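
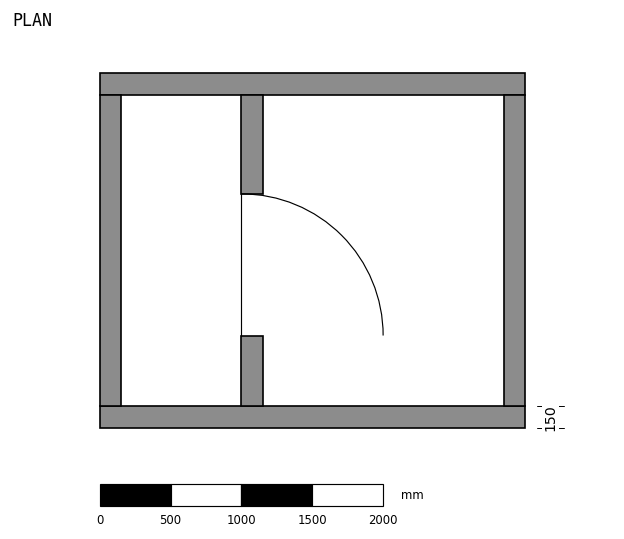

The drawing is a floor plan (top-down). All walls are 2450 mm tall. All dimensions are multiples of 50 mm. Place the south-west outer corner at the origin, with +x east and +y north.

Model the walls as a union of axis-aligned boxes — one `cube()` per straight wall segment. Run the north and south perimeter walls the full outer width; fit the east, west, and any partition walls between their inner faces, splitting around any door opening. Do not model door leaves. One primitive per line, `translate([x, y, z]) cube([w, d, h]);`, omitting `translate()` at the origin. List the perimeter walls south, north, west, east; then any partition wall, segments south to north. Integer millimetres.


cube([3000, 150, 2450]);
translate([0, 2350, 0]) cube([3000, 150, 2450]);
translate([0, 150, 0]) cube([150, 2200, 2450]);
translate([2850, 150, 0]) cube([150, 2200, 2450]);
translate([1000, 150, 0]) cube([150, 500, 2450]);
translate([1000, 1650, 0]) cube([150, 700, 2450]);


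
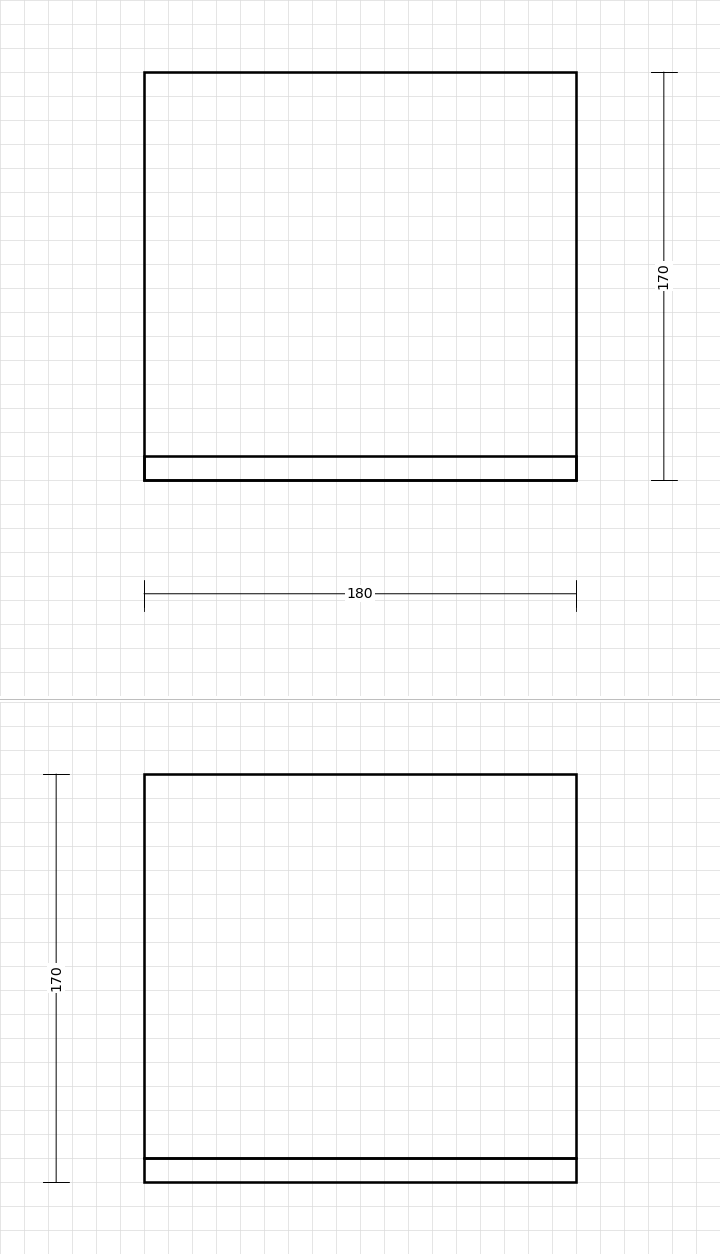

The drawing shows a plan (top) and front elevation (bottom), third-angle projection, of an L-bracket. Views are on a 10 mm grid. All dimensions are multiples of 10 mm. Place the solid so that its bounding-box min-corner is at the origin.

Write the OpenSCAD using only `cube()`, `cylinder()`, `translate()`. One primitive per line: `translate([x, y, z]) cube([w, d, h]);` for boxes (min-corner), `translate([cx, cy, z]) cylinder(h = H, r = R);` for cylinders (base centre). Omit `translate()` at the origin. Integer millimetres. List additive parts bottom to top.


cube([180, 170, 10]);
translate([0, 0, 10]) cube([180, 10, 160]);


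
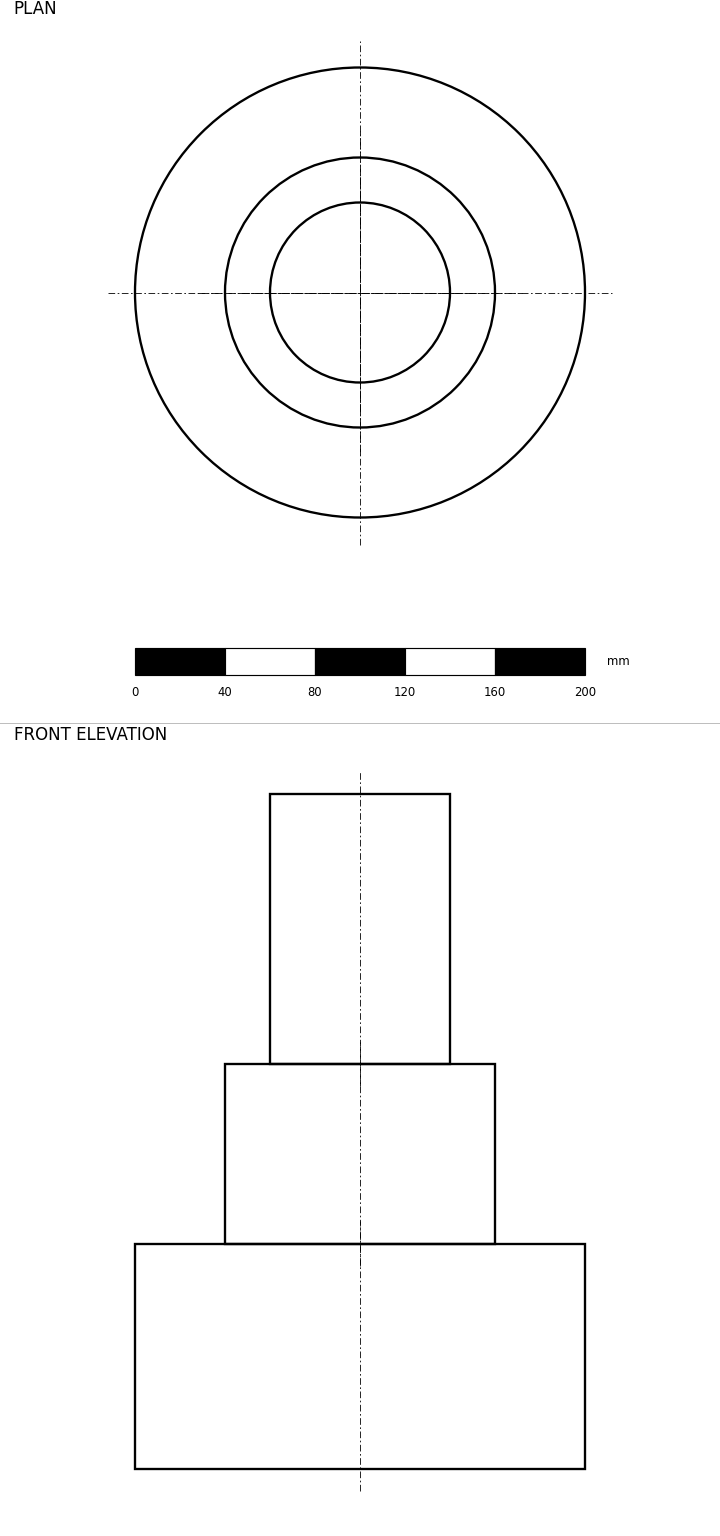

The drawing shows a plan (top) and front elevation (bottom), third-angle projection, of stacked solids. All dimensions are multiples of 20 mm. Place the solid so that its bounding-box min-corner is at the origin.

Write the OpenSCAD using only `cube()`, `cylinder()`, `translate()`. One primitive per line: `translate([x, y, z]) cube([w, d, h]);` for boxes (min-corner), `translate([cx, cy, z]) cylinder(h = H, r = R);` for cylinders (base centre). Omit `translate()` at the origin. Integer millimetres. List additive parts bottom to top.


translate([100, 100, 0]) cylinder(h = 100, r = 100);
translate([100, 100, 100]) cylinder(h = 80, r = 60);
translate([100, 100, 180]) cylinder(h = 120, r = 40);


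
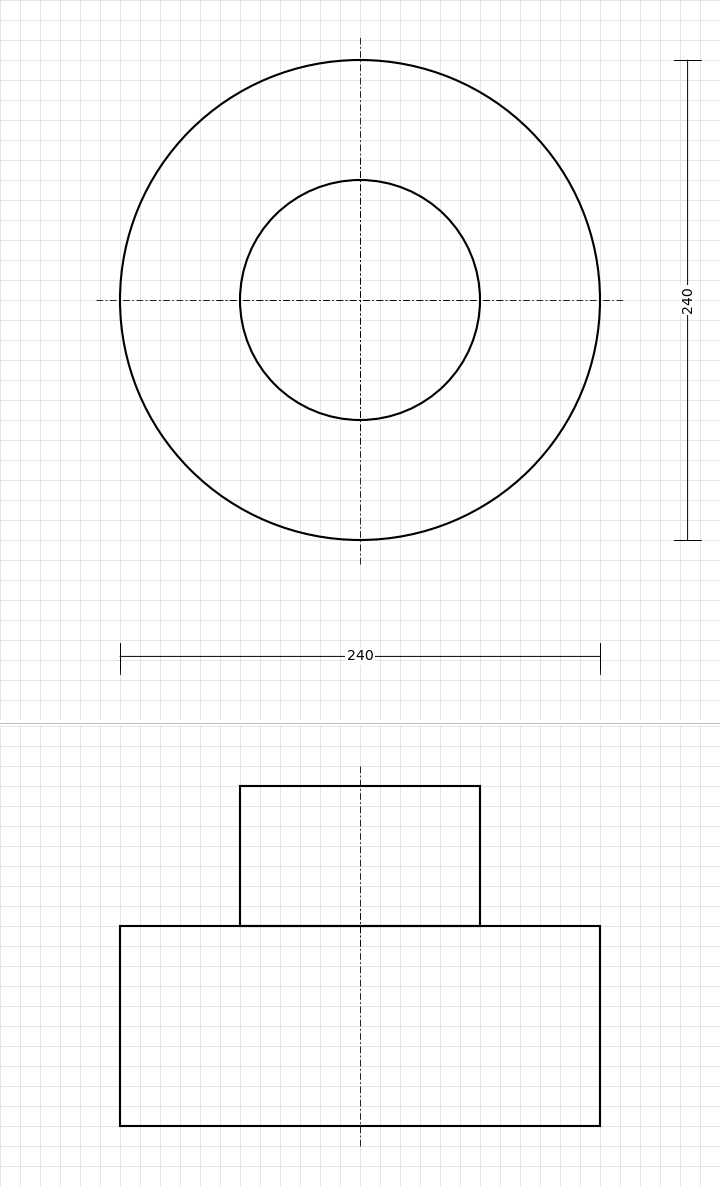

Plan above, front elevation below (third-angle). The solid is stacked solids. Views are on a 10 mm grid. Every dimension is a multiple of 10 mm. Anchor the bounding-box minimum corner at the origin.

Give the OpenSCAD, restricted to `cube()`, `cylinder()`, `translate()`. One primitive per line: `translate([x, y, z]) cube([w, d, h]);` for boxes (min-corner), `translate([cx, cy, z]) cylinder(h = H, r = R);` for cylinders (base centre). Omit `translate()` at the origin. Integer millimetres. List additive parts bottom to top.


translate([120, 120, 0]) cylinder(h = 100, r = 120);
translate([120, 120, 100]) cylinder(h = 70, r = 60);


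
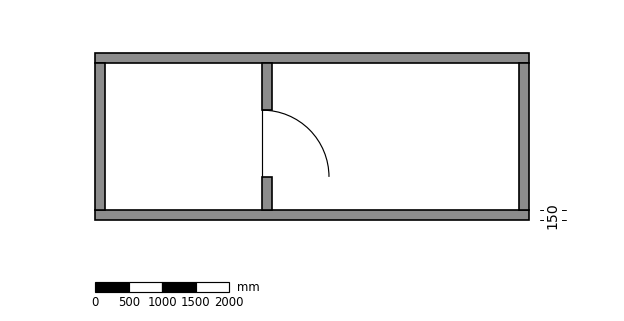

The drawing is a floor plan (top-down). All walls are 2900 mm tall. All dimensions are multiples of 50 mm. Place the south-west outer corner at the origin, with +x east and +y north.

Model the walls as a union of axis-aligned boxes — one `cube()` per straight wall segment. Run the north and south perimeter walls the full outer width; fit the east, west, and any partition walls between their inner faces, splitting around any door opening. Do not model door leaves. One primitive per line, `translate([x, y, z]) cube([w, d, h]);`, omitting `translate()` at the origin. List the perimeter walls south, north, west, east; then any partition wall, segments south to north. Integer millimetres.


cube([6500, 150, 2900]);
translate([0, 2350, 0]) cube([6500, 150, 2900]);
translate([0, 150, 0]) cube([150, 2200, 2900]);
translate([6350, 150, 0]) cube([150, 2200, 2900]);
translate([2500, 150, 0]) cube([150, 500, 2900]);
translate([2500, 1650, 0]) cube([150, 700, 2900]);


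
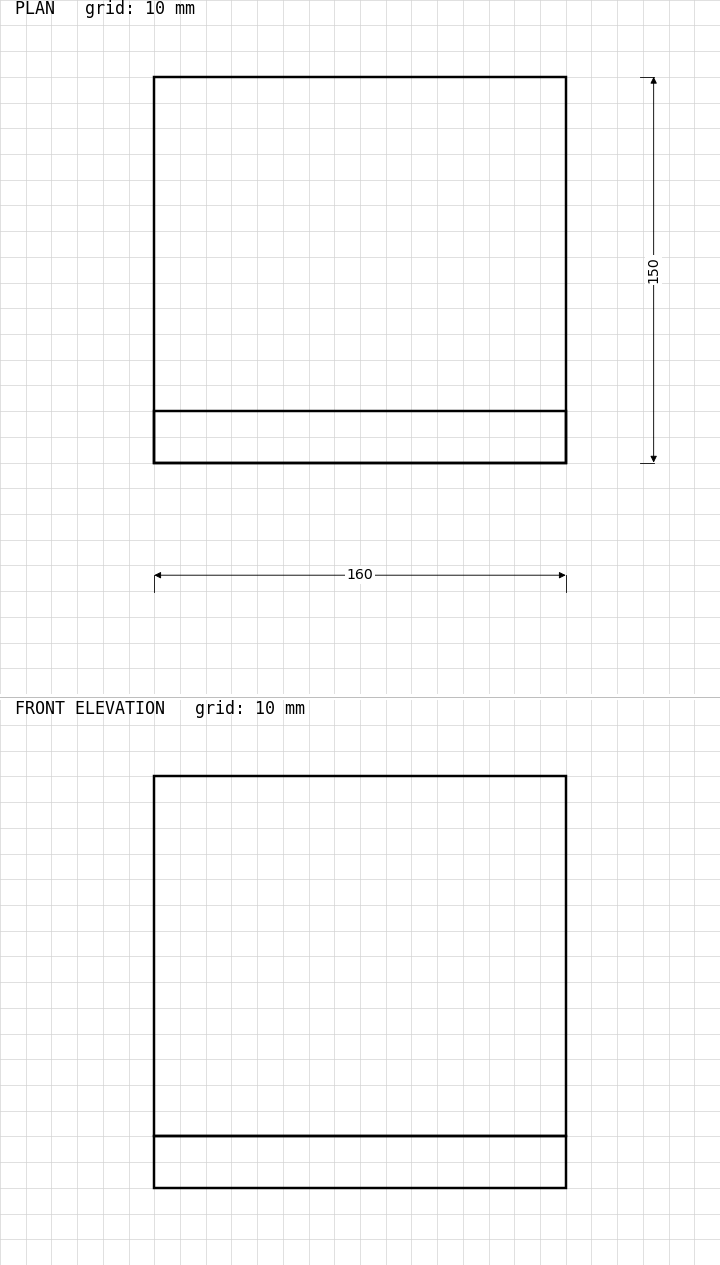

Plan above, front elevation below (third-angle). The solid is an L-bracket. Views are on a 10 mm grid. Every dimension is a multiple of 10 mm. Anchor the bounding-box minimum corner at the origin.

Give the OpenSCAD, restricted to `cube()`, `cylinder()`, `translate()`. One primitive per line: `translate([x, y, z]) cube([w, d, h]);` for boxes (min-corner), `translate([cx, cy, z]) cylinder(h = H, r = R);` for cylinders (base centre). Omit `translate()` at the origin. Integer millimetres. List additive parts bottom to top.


cube([160, 150, 20]);
translate([0, 0, 20]) cube([160, 20, 140]);


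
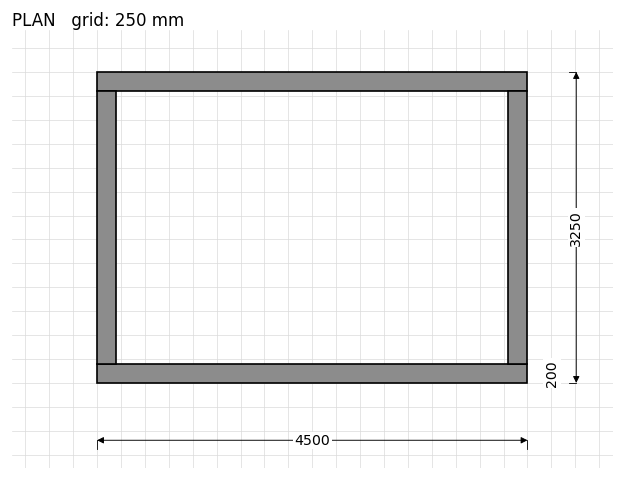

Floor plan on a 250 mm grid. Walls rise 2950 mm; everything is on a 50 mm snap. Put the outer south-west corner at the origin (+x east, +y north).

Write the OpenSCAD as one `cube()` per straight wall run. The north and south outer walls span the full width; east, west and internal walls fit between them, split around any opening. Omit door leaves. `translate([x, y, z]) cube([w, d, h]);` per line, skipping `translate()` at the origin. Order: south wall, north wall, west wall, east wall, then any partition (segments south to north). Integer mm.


cube([4500, 200, 2950]);
translate([0, 3050, 0]) cube([4500, 200, 2950]);
translate([0, 200, 0]) cube([200, 2850, 2950]);
translate([4300, 200, 0]) cube([200, 2850, 2950]);


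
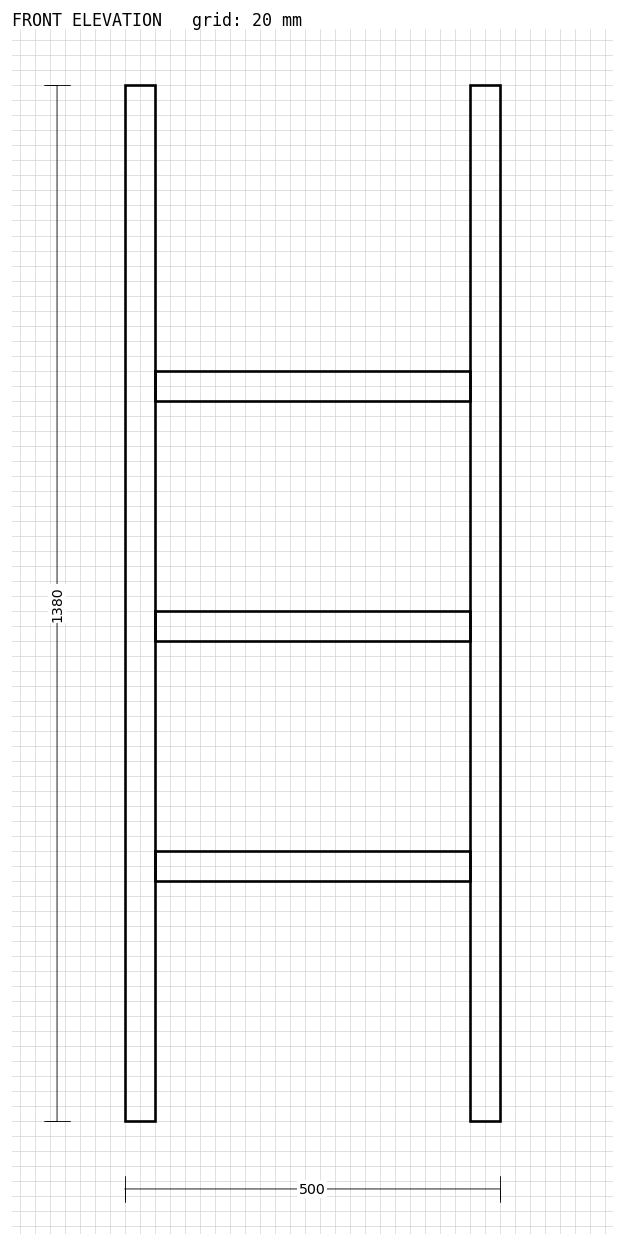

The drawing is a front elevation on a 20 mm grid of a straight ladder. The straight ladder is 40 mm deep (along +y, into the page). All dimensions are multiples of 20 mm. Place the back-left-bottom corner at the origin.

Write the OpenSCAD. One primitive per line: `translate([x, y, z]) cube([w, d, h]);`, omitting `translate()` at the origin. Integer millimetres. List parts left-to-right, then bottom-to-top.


cube([40, 40, 1380]);
translate([40, 0, 320]) cube([420, 40, 40]);
translate([40, 0, 640]) cube([420, 40, 40]);
translate([40, 0, 960]) cube([420, 40, 40]);
translate([460, 0, 0]) cube([40, 40, 1380]);


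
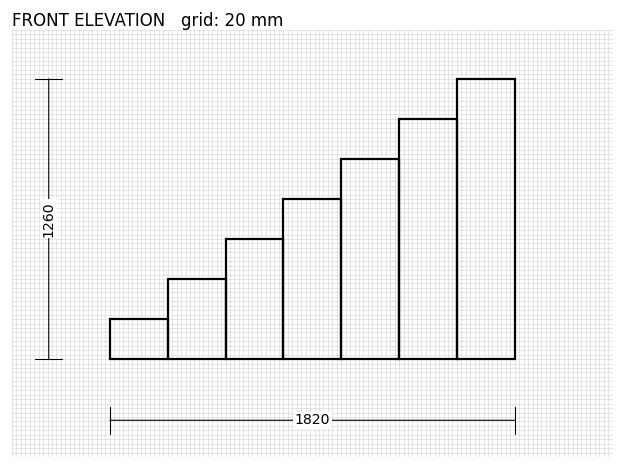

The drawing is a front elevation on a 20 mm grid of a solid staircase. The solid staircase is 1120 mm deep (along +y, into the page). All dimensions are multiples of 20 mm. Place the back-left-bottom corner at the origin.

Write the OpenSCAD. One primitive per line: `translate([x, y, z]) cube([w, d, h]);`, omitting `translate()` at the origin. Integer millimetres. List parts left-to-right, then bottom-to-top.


cube([260, 1120, 180]);
translate([260, 0, 0]) cube([260, 1120, 360]);
translate([520, 0, 0]) cube([260, 1120, 540]);
translate([780, 0, 0]) cube([260, 1120, 720]);
translate([1040, 0, 0]) cube([260, 1120, 900]);
translate([1300, 0, 0]) cube([260, 1120, 1080]);
translate([1560, 0, 0]) cube([260, 1120, 1260]);


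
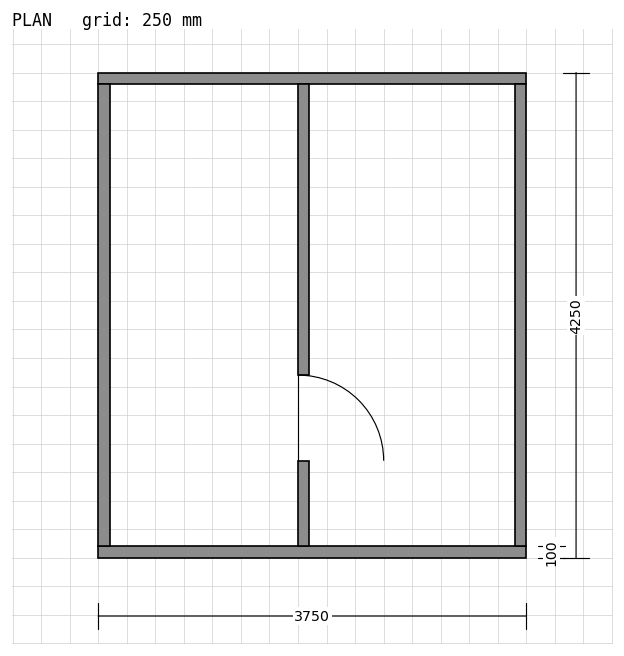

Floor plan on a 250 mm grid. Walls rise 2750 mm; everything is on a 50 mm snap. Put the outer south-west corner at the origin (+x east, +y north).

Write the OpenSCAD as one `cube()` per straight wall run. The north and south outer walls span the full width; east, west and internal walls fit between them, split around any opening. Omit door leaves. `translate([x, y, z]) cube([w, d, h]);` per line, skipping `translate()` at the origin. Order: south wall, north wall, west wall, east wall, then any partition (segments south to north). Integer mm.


cube([3750, 100, 2750]);
translate([0, 4150, 0]) cube([3750, 100, 2750]);
translate([0, 100, 0]) cube([100, 4050, 2750]);
translate([3650, 100, 0]) cube([100, 4050, 2750]);
translate([1750, 100, 0]) cube([100, 750, 2750]);
translate([1750, 1600, 0]) cube([100, 2550, 2750]);


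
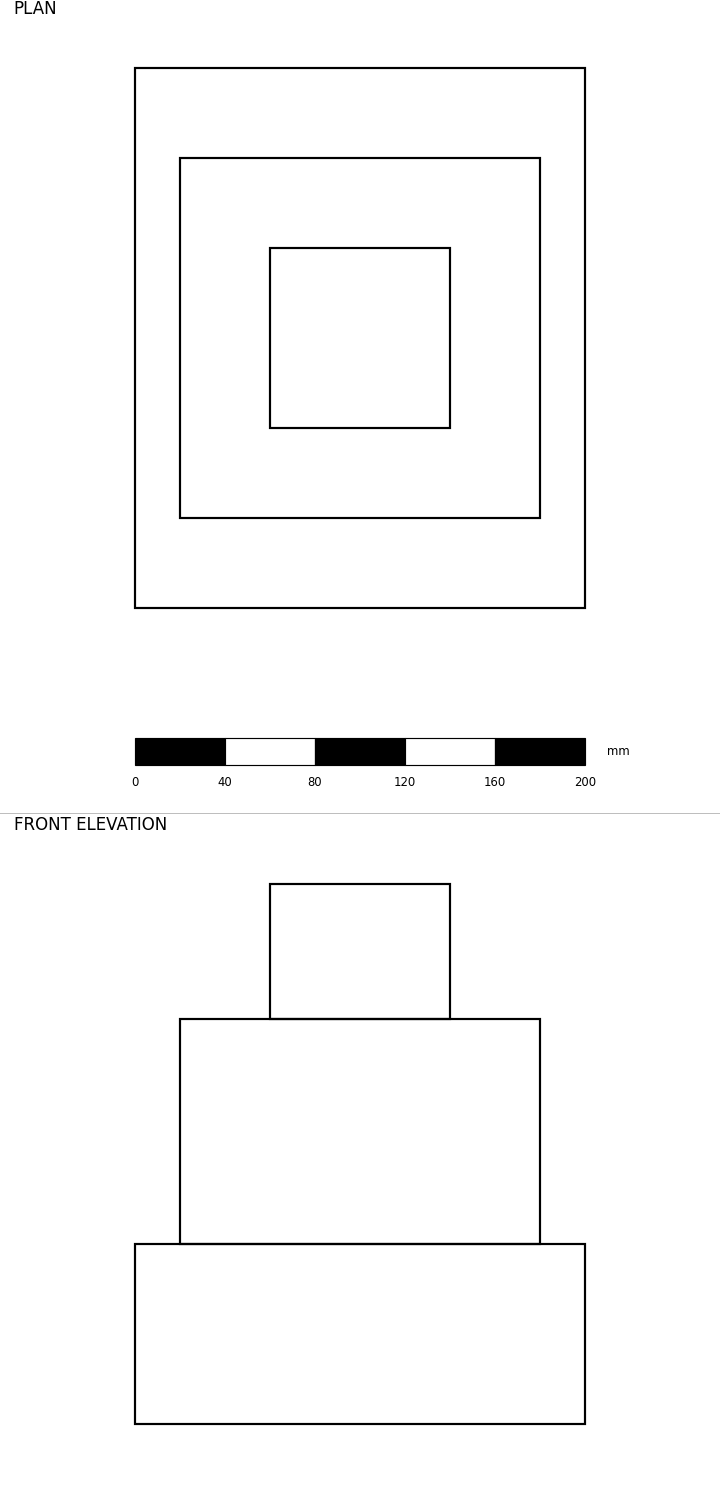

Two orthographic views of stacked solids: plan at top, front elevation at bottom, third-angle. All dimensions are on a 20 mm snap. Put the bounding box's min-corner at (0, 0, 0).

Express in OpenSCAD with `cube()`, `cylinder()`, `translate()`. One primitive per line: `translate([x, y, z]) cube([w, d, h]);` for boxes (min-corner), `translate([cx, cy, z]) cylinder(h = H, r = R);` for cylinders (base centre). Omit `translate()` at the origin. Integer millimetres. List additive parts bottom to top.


cube([200, 240, 80]);
translate([20, 40, 80]) cube([160, 160, 100]);
translate([60, 80, 180]) cube([80, 80, 60]);


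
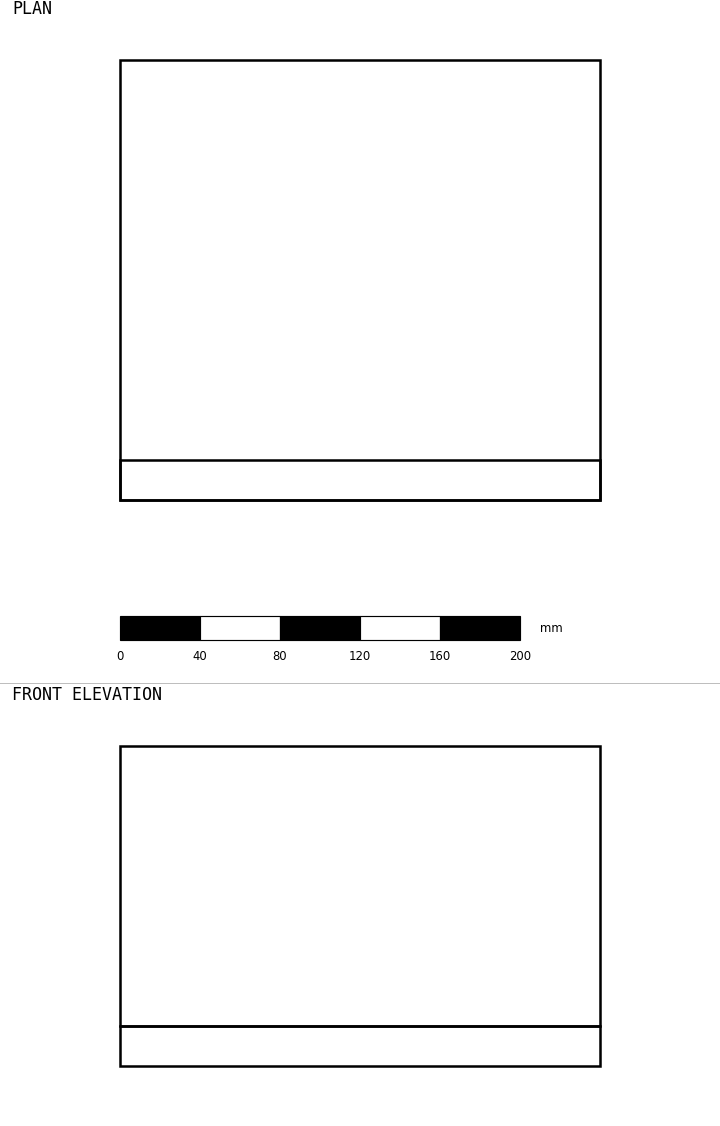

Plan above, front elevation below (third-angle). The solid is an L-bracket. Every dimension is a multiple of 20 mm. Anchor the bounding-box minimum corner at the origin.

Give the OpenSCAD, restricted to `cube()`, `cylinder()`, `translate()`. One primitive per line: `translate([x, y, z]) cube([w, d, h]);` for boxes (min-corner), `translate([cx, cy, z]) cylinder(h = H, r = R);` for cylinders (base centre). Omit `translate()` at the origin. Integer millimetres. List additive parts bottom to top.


cube([240, 220, 20]);
translate([0, 0, 20]) cube([240, 20, 140]);


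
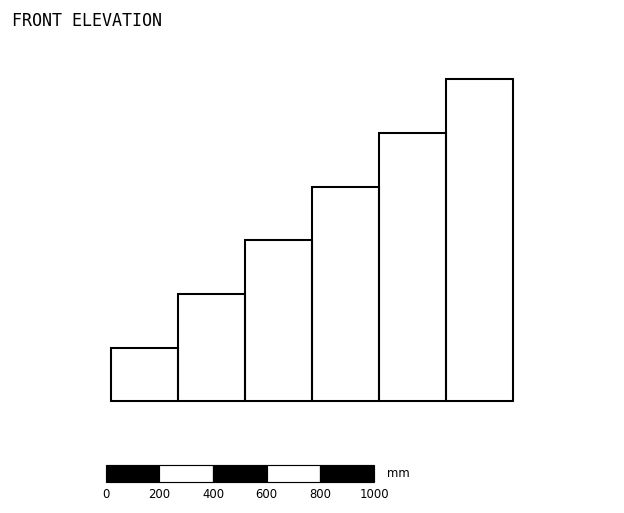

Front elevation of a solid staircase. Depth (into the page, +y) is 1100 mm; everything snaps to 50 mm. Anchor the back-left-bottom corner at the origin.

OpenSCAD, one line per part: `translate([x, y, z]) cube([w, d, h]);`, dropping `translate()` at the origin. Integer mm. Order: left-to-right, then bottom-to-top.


cube([250, 1100, 200]);
translate([250, 0, 0]) cube([250, 1100, 400]);
translate([500, 0, 0]) cube([250, 1100, 600]);
translate([750, 0, 0]) cube([250, 1100, 800]);
translate([1000, 0, 0]) cube([250, 1100, 1000]);
translate([1250, 0, 0]) cube([250, 1100, 1200]);


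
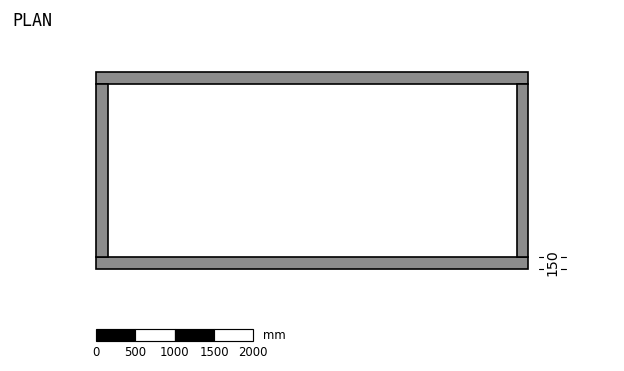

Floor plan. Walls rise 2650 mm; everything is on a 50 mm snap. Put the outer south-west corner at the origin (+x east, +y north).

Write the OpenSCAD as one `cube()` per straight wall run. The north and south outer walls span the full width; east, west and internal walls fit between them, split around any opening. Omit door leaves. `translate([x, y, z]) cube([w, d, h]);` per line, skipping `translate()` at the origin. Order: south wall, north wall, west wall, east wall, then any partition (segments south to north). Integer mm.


cube([5500, 150, 2650]);
translate([0, 2350, 0]) cube([5500, 150, 2650]);
translate([0, 150, 0]) cube([150, 2200, 2650]);
translate([5350, 150, 0]) cube([150, 2200, 2650]);


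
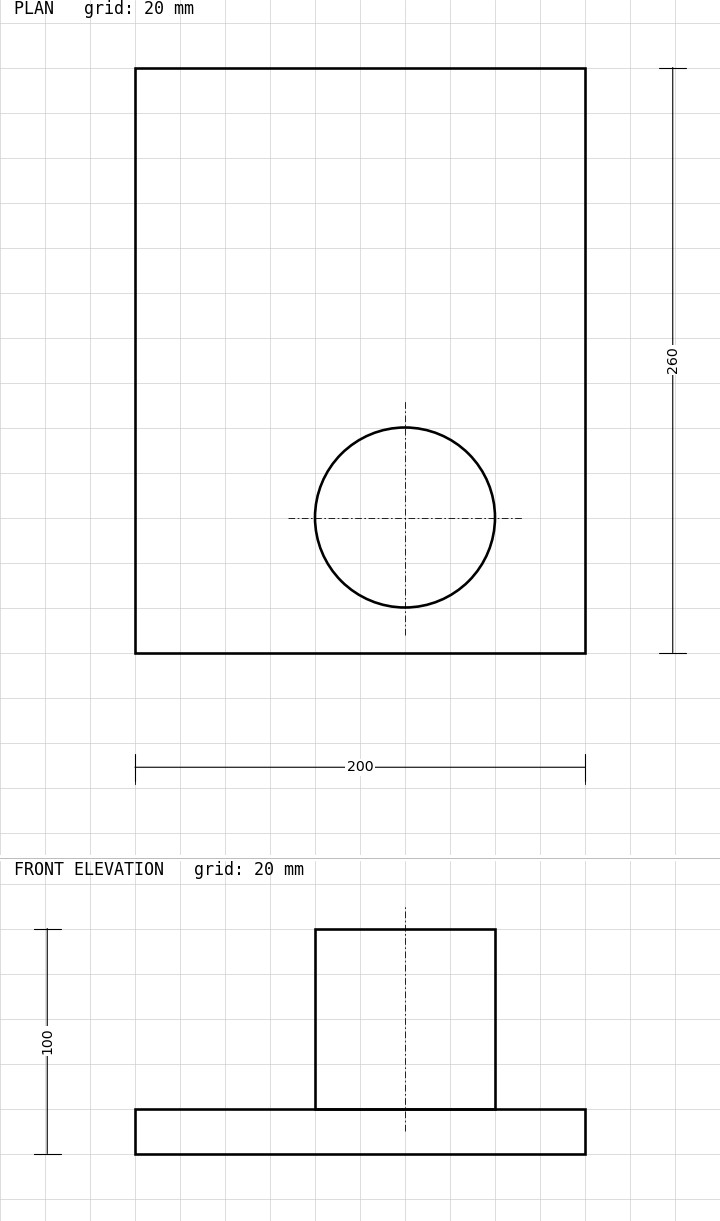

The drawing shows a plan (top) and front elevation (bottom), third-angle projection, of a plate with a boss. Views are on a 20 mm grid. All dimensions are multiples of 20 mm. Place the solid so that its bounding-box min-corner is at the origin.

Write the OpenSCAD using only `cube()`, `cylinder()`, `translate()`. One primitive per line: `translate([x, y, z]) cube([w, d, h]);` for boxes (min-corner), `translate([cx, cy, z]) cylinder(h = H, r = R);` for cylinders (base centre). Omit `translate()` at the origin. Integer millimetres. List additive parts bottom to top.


cube([200, 260, 20]);
translate([120, 60, 20]) cylinder(h = 80, r = 40);


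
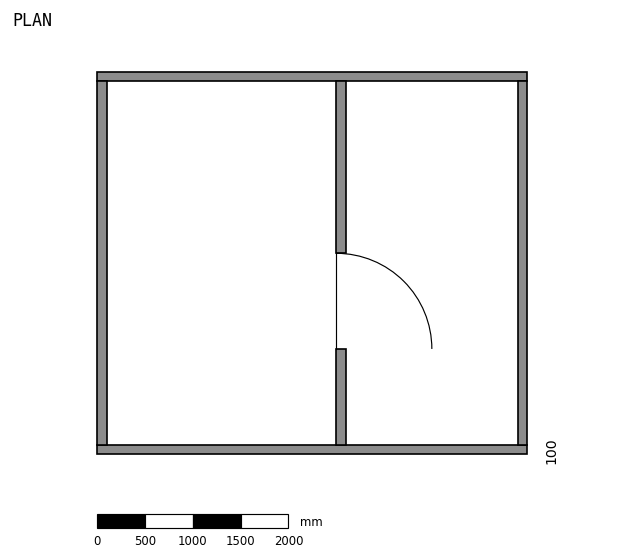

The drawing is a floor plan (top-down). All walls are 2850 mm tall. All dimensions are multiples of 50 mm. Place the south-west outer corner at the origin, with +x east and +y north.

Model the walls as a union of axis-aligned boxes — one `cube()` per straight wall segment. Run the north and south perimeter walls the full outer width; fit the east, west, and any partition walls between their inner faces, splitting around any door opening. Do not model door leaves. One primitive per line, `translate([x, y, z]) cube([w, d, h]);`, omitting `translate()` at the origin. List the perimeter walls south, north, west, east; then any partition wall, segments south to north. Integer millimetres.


cube([4500, 100, 2850]);
translate([0, 3900, 0]) cube([4500, 100, 2850]);
translate([0, 100, 0]) cube([100, 3800, 2850]);
translate([4400, 100, 0]) cube([100, 3800, 2850]);
translate([2500, 100, 0]) cube([100, 1000, 2850]);
translate([2500, 2100, 0]) cube([100, 1800, 2850]);


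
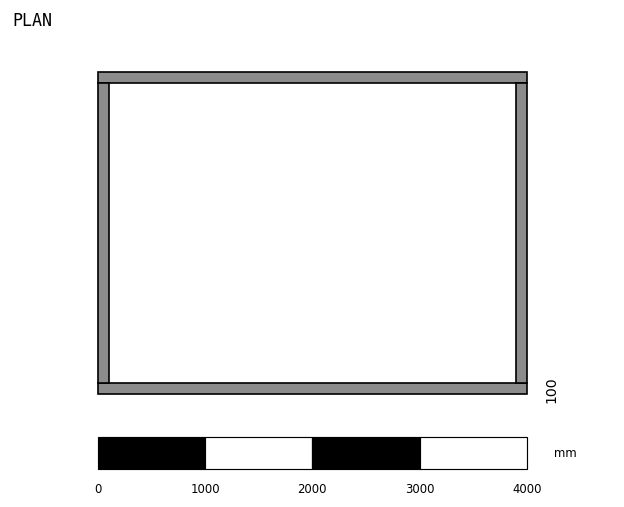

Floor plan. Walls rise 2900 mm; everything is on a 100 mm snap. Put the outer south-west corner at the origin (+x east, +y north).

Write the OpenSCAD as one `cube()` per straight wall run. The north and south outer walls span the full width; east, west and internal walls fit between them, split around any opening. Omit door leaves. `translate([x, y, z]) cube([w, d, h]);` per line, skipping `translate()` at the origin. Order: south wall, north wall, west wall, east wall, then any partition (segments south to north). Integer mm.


cube([4000, 100, 2900]);
translate([0, 2900, 0]) cube([4000, 100, 2900]);
translate([0, 100, 0]) cube([100, 2800, 2900]);
translate([3900, 100, 0]) cube([100, 2800, 2900]);


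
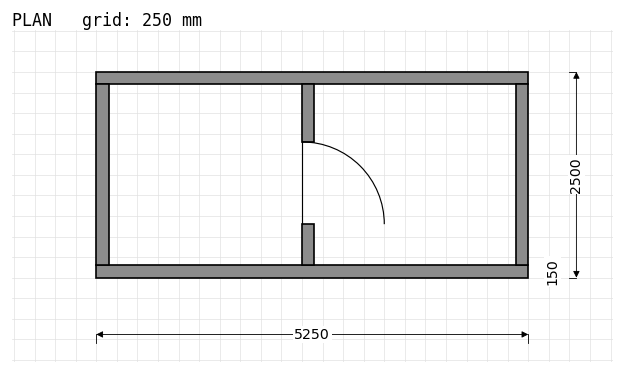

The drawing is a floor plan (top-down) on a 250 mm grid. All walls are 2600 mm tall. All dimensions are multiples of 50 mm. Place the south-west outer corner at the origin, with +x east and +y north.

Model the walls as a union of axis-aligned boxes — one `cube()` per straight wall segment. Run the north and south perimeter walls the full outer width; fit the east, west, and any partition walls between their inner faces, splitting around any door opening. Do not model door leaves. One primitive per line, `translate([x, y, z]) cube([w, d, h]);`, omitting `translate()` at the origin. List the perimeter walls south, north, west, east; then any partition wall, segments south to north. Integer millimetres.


cube([5250, 150, 2600]);
translate([0, 2350, 0]) cube([5250, 150, 2600]);
translate([0, 150, 0]) cube([150, 2200, 2600]);
translate([5100, 150, 0]) cube([150, 2200, 2600]);
translate([2500, 150, 0]) cube([150, 500, 2600]);
translate([2500, 1650, 0]) cube([150, 700, 2600]);


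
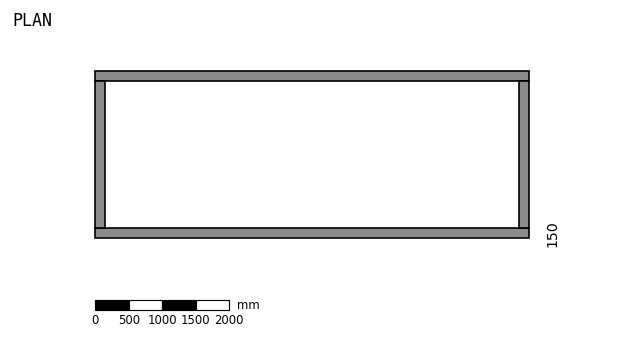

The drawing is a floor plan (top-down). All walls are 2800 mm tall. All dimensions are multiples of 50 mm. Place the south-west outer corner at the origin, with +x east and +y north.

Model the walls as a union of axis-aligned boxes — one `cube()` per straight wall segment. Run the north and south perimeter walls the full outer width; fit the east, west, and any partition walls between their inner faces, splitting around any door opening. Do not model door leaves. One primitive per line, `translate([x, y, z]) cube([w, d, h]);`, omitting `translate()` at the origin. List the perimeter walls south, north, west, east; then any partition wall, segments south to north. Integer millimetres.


cube([6500, 150, 2800]);
translate([0, 2350, 0]) cube([6500, 150, 2800]);
translate([0, 150, 0]) cube([150, 2200, 2800]);
translate([6350, 150, 0]) cube([150, 2200, 2800]);


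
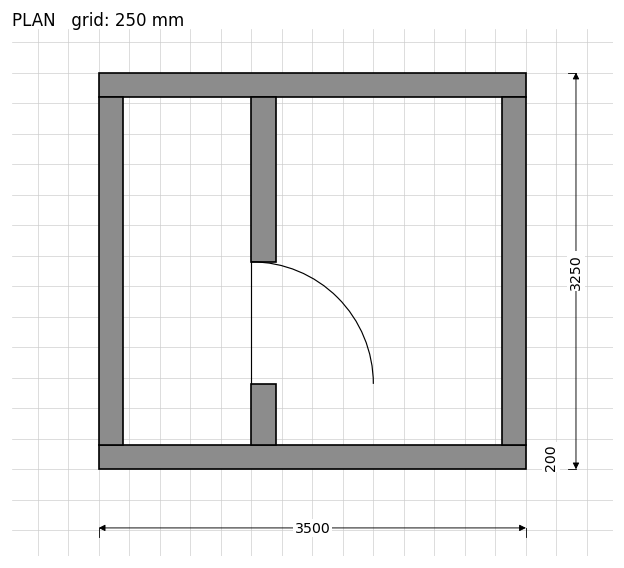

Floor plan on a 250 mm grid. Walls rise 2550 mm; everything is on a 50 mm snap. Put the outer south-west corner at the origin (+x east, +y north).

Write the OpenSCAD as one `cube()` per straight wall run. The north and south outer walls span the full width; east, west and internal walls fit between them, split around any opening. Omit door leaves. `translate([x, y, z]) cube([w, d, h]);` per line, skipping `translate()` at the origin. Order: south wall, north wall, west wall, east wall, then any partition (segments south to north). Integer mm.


cube([3500, 200, 2550]);
translate([0, 3050, 0]) cube([3500, 200, 2550]);
translate([0, 200, 0]) cube([200, 2850, 2550]);
translate([3300, 200, 0]) cube([200, 2850, 2550]);
translate([1250, 200, 0]) cube([200, 500, 2550]);
translate([1250, 1700, 0]) cube([200, 1350, 2550]);


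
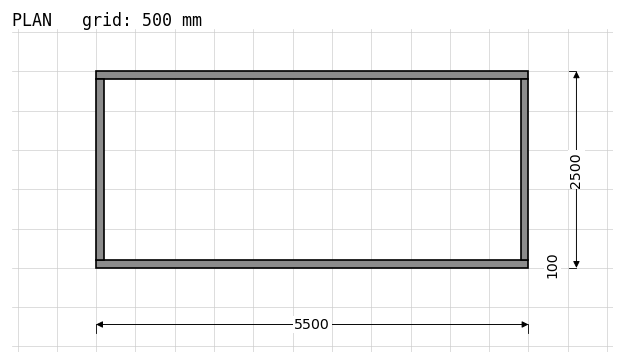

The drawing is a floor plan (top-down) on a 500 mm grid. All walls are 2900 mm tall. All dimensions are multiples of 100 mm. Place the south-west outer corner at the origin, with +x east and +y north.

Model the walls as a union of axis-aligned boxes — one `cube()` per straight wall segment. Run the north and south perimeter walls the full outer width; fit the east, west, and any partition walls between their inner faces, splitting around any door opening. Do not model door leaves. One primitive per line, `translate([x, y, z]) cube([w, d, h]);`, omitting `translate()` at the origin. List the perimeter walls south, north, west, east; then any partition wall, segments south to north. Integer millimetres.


cube([5500, 100, 2900]);
translate([0, 2400, 0]) cube([5500, 100, 2900]);
translate([0, 100, 0]) cube([100, 2300, 2900]);
translate([5400, 100, 0]) cube([100, 2300, 2900]);


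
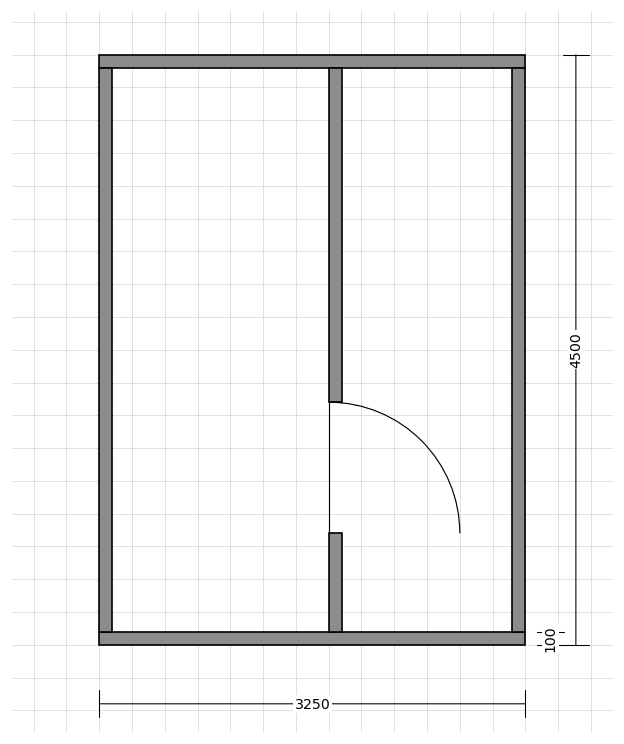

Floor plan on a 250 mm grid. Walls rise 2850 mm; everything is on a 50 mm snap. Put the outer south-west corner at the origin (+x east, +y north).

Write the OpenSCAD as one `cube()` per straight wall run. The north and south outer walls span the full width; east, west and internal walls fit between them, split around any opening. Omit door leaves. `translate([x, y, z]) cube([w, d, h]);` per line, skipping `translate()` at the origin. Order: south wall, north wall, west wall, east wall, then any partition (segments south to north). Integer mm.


cube([3250, 100, 2850]);
translate([0, 4400, 0]) cube([3250, 100, 2850]);
translate([0, 100, 0]) cube([100, 4300, 2850]);
translate([3150, 100, 0]) cube([100, 4300, 2850]);
translate([1750, 100, 0]) cube([100, 750, 2850]);
translate([1750, 1850, 0]) cube([100, 2550, 2850]);


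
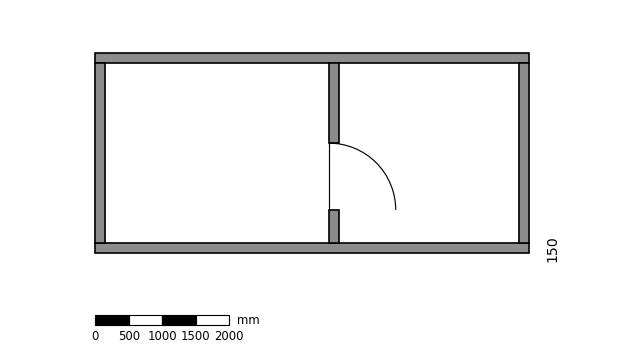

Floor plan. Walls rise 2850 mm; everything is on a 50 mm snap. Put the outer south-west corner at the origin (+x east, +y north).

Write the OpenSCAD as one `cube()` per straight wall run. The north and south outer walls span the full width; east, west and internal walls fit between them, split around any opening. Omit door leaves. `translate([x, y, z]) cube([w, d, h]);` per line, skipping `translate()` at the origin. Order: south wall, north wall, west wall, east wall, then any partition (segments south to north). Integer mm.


cube([6500, 150, 2850]);
translate([0, 2850, 0]) cube([6500, 150, 2850]);
translate([0, 150, 0]) cube([150, 2700, 2850]);
translate([6350, 150, 0]) cube([150, 2700, 2850]);
translate([3500, 150, 0]) cube([150, 500, 2850]);
translate([3500, 1650, 0]) cube([150, 1200, 2850]);


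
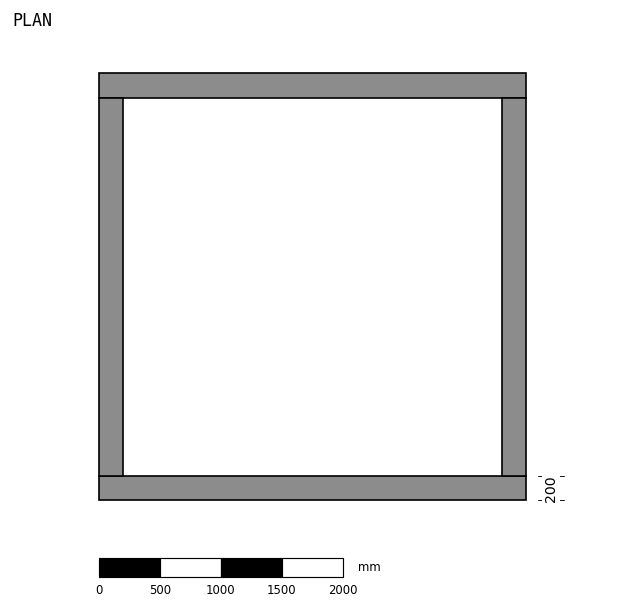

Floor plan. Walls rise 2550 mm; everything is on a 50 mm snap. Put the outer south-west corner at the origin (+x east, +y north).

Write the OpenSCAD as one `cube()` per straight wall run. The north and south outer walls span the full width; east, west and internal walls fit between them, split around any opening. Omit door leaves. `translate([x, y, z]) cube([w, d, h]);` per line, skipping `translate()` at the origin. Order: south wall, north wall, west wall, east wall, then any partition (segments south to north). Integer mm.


cube([3500, 200, 2550]);
translate([0, 3300, 0]) cube([3500, 200, 2550]);
translate([0, 200, 0]) cube([200, 3100, 2550]);
translate([3300, 200, 0]) cube([200, 3100, 2550]);


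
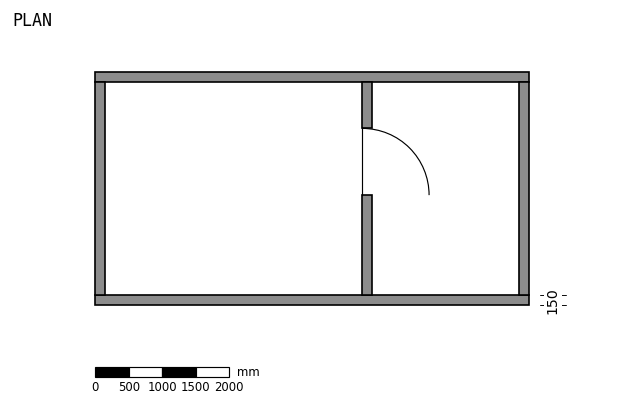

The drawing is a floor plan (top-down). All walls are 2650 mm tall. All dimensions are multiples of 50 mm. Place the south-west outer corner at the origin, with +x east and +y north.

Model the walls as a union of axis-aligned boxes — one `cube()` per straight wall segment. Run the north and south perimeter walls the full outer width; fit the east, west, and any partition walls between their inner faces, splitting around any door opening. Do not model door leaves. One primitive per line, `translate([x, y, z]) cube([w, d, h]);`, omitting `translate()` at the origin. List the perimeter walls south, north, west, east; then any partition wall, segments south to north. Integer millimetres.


cube([6500, 150, 2650]);
translate([0, 3350, 0]) cube([6500, 150, 2650]);
translate([0, 150, 0]) cube([150, 3200, 2650]);
translate([6350, 150, 0]) cube([150, 3200, 2650]);
translate([4000, 150, 0]) cube([150, 1500, 2650]);
translate([4000, 2650, 0]) cube([150, 700, 2650]);


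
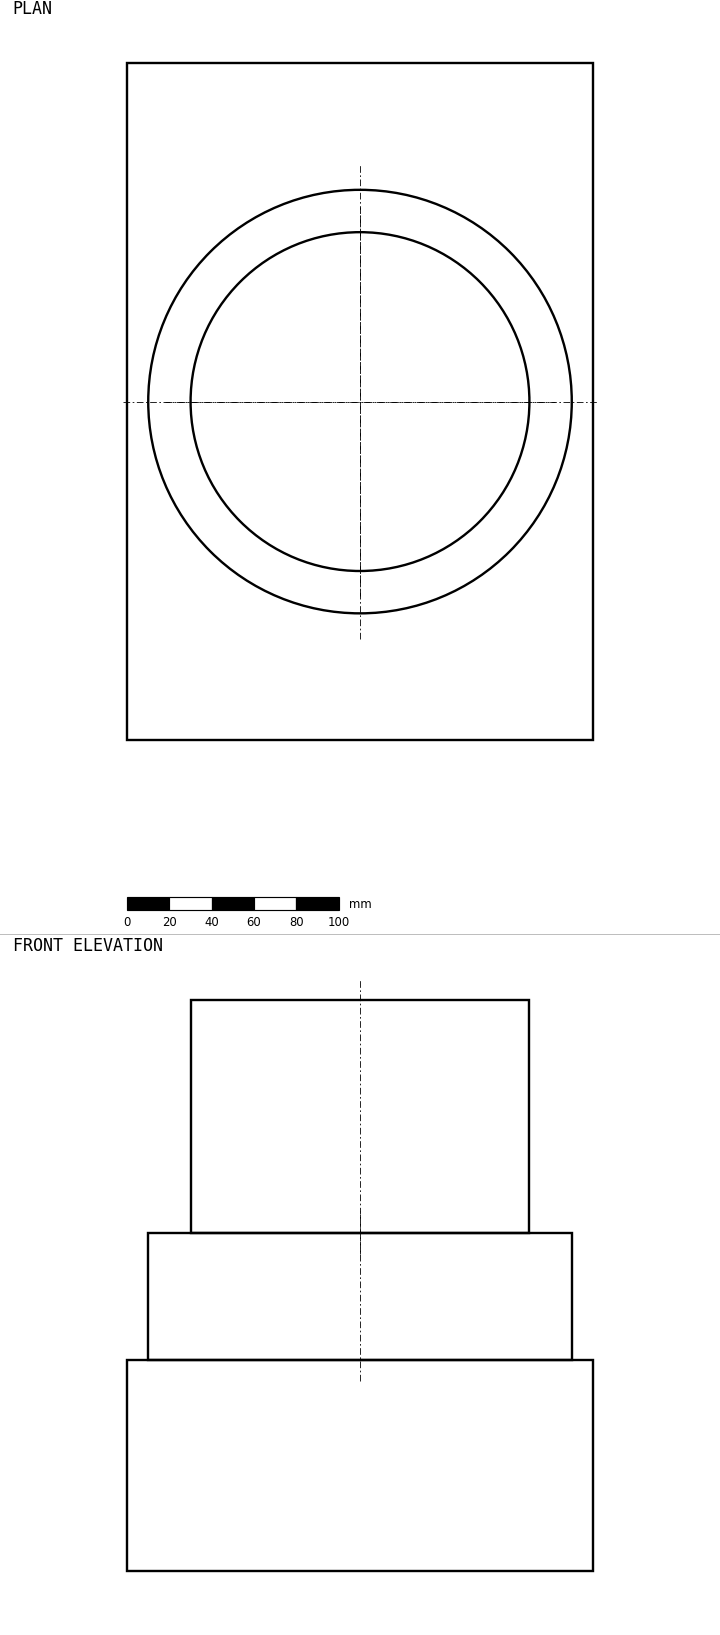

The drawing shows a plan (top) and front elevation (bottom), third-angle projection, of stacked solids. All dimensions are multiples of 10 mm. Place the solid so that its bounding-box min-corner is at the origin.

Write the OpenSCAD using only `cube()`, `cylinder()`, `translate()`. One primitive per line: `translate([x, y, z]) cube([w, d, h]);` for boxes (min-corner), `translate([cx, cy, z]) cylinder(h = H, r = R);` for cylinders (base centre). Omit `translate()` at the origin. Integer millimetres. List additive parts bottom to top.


cube([220, 320, 100]);
translate([110, 160, 100]) cylinder(h = 60, r = 100);
translate([110, 160, 160]) cylinder(h = 110, r = 80);


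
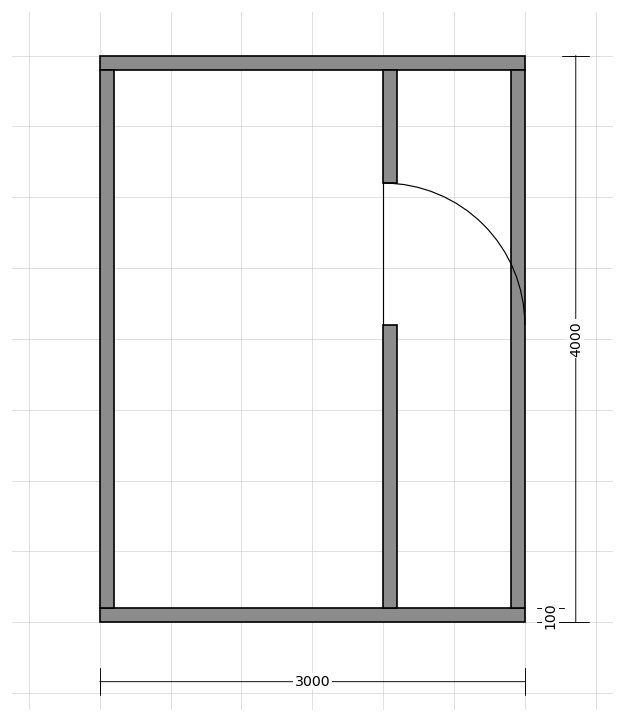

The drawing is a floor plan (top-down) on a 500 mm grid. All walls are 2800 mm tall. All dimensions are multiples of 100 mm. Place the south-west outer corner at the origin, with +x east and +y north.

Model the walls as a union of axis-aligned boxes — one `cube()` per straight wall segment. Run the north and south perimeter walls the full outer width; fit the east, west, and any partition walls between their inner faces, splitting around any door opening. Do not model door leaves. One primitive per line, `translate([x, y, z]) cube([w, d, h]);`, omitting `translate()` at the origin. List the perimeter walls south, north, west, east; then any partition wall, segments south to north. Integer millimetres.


cube([3000, 100, 2800]);
translate([0, 3900, 0]) cube([3000, 100, 2800]);
translate([0, 100, 0]) cube([100, 3800, 2800]);
translate([2900, 100, 0]) cube([100, 3800, 2800]);
translate([2000, 100, 0]) cube([100, 2000, 2800]);
translate([2000, 3100, 0]) cube([100, 800, 2800]);


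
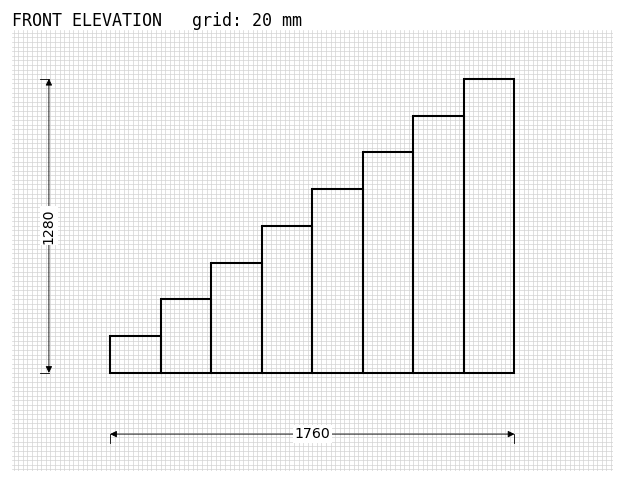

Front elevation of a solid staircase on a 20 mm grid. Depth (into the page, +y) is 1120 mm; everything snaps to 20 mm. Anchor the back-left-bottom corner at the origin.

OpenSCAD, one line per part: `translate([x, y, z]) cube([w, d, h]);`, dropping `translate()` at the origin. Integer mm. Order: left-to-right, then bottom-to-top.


cube([220, 1120, 160]);
translate([220, 0, 0]) cube([220, 1120, 320]);
translate([440, 0, 0]) cube([220, 1120, 480]);
translate([660, 0, 0]) cube([220, 1120, 640]);
translate([880, 0, 0]) cube([220, 1120, 800]);
translate([1100, 0, 0]) cube([220, 1120, 960]);
translate([1320, 0, 0]) cube([220, 1120, 1120]);
translate([1540, 0, 0]) cube([220, 1120, 1280]);


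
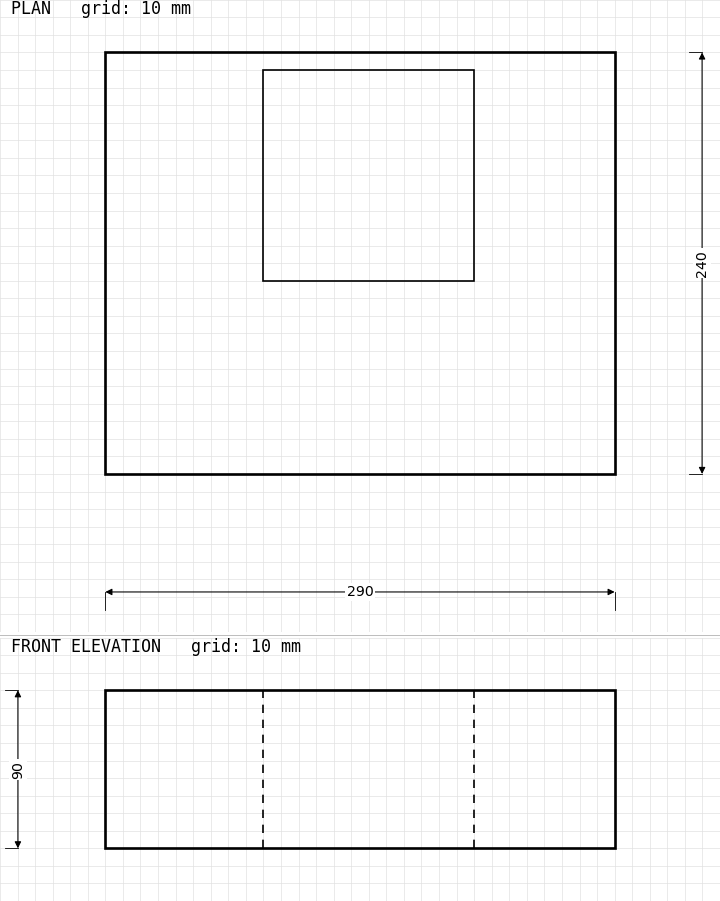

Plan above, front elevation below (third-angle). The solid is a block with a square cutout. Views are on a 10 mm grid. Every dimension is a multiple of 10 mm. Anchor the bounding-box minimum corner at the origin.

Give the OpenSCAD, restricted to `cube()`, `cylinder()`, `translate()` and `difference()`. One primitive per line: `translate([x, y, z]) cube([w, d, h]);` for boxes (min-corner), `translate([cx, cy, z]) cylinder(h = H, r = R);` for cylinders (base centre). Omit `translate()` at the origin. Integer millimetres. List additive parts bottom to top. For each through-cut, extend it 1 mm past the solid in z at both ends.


difference() {
  cube([290, 240, 90]);
  translate([90, 110, -1]) cube([120, 120, 92]);
}


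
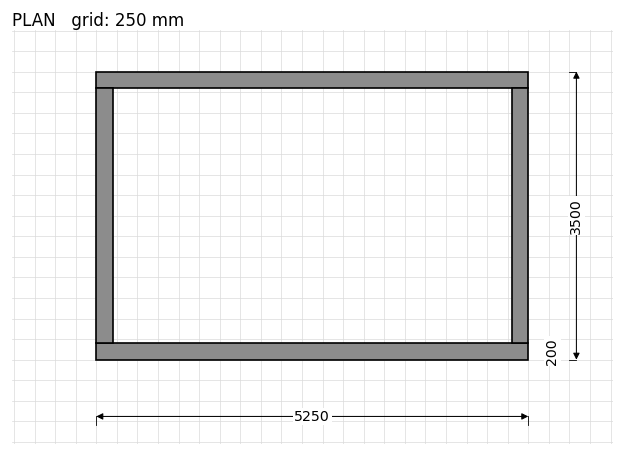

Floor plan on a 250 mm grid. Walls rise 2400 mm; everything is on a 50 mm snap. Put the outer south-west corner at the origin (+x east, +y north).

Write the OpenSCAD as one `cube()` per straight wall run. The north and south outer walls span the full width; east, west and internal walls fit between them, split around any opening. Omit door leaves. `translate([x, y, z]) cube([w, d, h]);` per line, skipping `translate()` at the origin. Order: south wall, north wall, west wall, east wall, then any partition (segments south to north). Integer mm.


cube([5250, 200, 2400]);
translate([0, 3300, 0]) cube([5250, 200, 2400]);
translate([0, 200, 0]) cube([200, 3100, 2400]);
translate([5050, 200, 0]) cube([200, 3100, 2400]);


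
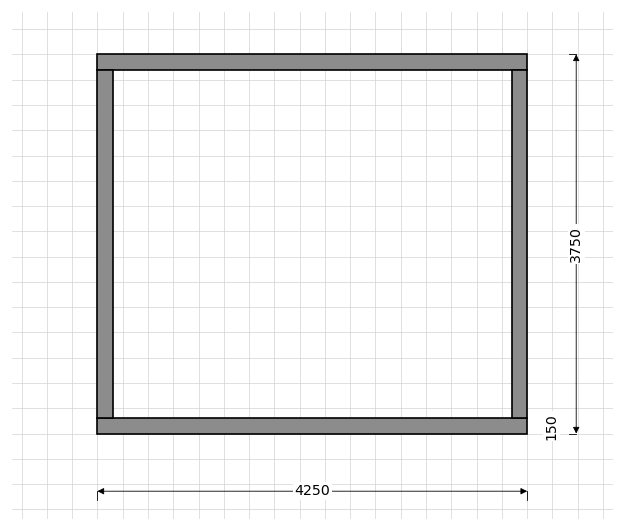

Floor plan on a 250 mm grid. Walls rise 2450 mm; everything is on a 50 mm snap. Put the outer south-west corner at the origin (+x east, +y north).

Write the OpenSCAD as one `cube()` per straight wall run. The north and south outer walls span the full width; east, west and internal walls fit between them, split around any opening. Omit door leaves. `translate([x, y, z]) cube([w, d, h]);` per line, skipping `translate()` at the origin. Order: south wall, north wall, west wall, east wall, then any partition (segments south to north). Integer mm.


cube([4250, 150, 2450]);
translate([0, 3600, 0]) cube([4250, 150, 2450]);
translate([0, 150, 0]) cube([150, 3450, 2450]);
translate([4100, 150, 0]) cube([150, 3450, 2450]);


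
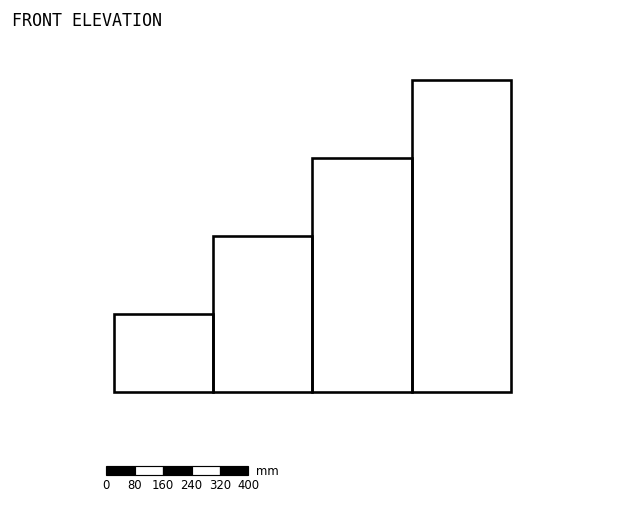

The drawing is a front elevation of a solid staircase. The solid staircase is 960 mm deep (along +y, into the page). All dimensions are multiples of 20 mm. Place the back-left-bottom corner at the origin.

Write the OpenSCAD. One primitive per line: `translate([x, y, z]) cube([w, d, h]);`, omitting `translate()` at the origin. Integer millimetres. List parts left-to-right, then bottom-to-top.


cube([280, 960, 220]);
translate([280, 0, 0]) cube([280, 960, 440]);
translate([560, 0, 0]) cube([280, 960, 660]);
translate([840, 0, 0]) cube([280, 960, 880]);


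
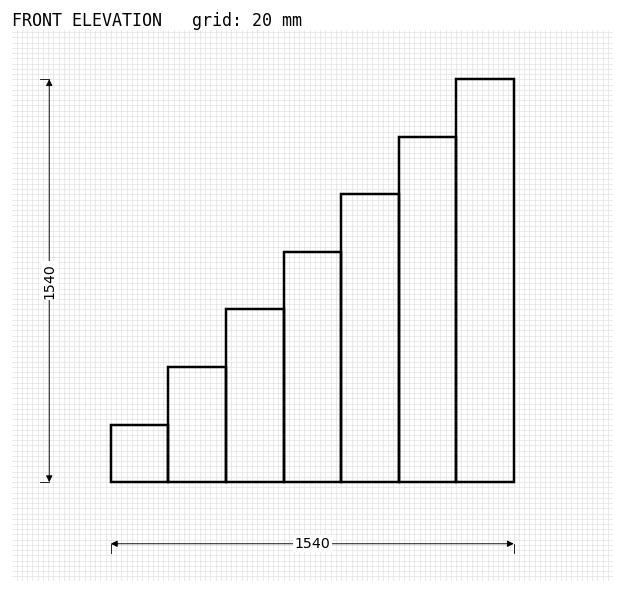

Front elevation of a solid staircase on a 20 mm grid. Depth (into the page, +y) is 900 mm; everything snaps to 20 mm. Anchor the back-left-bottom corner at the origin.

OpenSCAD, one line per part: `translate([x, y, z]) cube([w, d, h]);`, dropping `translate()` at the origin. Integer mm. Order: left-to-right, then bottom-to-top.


cube([220, 900, 220]);
translate([220, 0, 0]) cube([220, 900, 440]);
translate([440, 0, 0]) cube([220, 900, 660]);
translate([660, 0, 0]) cube([220, 900, 880]);
translate([880, 0, 0]) cube([220, 900, 1100]);
translate([1100, 0, 0]) cube([220, 900, 1320]);
translate([1320, 0, 0]) cube([220, 900, 1540]);


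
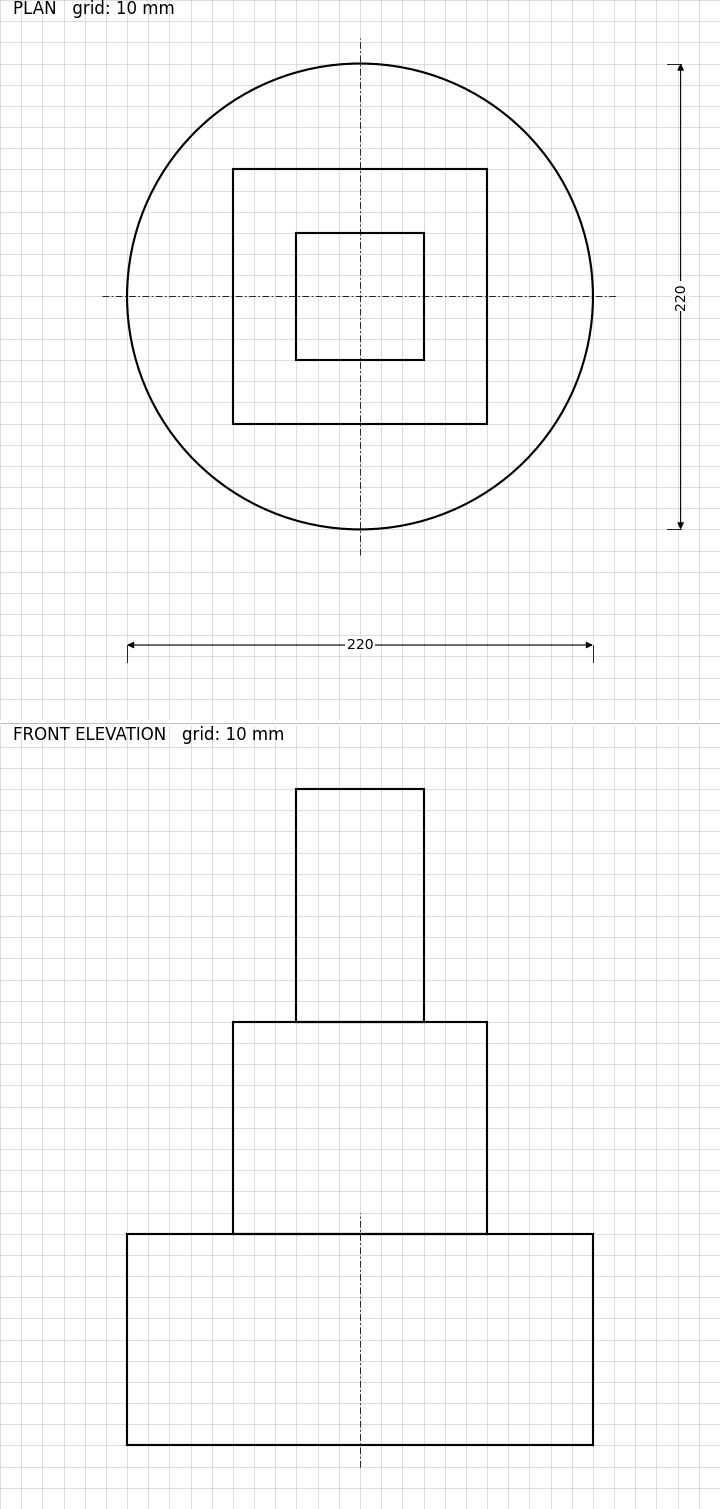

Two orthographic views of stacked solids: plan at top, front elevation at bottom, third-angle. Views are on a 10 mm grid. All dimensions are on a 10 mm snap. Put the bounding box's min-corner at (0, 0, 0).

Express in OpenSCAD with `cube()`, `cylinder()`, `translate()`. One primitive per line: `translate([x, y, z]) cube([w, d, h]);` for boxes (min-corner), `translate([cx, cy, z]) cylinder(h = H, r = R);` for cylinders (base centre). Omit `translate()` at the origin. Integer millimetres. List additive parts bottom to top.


translate([110, 110, 0]) cylinder(h = 100, r = 110);
translate([50, 50, 100]) cube([120, 120, 100]);
translate([80, 80, 200]) cube([60, 60, 110]);


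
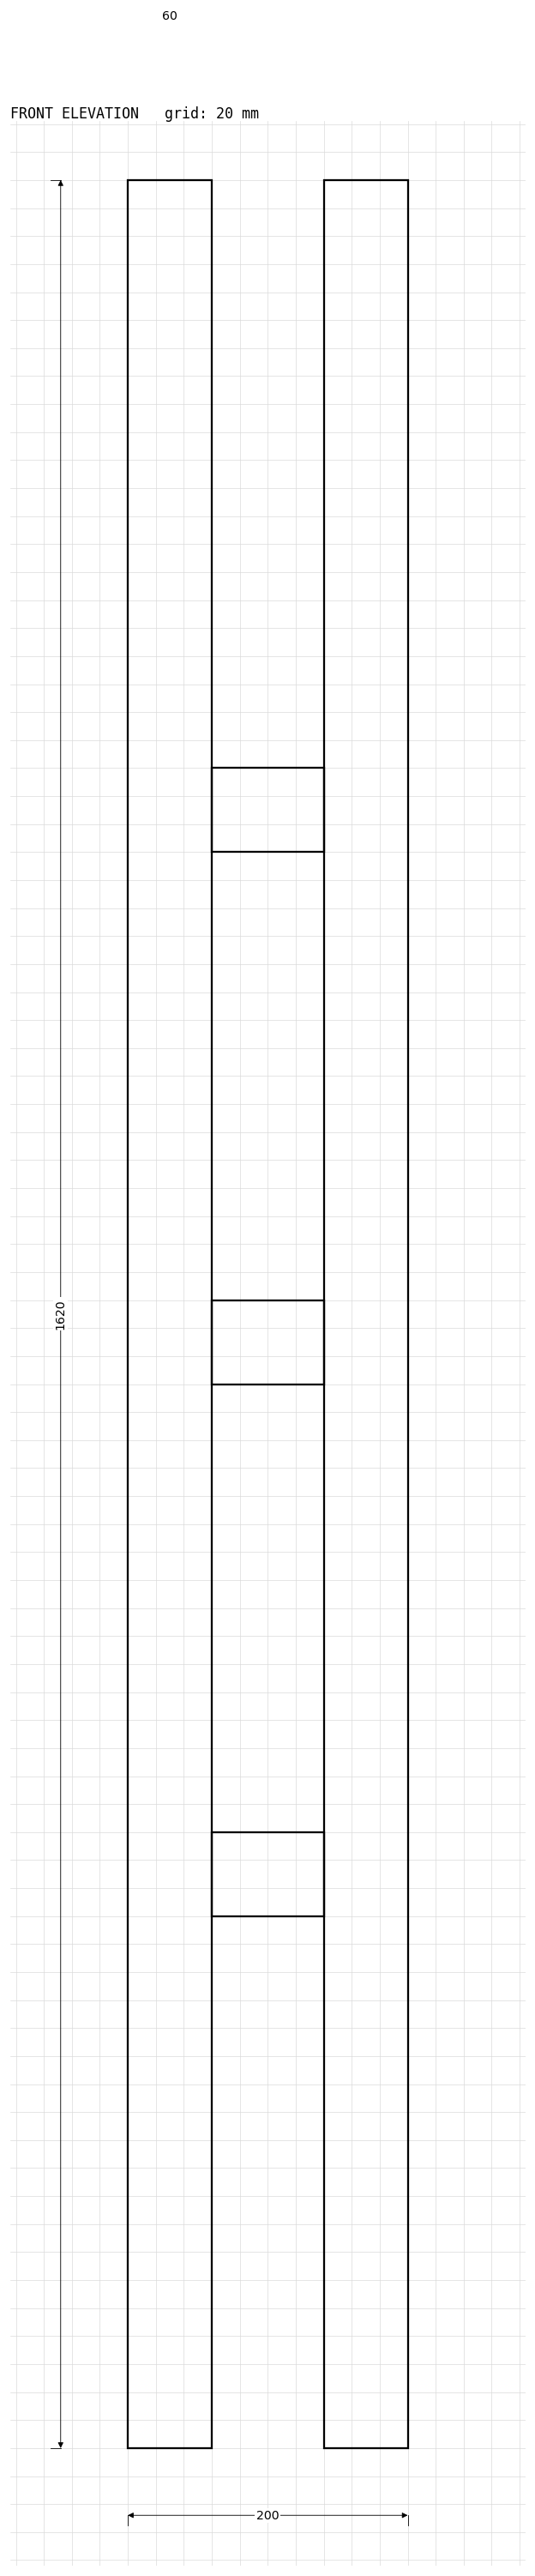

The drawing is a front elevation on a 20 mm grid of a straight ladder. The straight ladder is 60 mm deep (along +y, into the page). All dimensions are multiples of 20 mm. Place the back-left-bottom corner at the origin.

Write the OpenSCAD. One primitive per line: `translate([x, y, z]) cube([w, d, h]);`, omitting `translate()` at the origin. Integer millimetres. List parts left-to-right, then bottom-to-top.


cube([60, 60, 1620]);
translate([60, 0, 380]) cube([80, 60, 60]);
translate([60, 0, 760]) cube([80, 60, 60]);
translate([60, 0, 1140]) cube([80, 60, 60]);
translate([140, 0, 0]) cube([60, 60, 1620]);


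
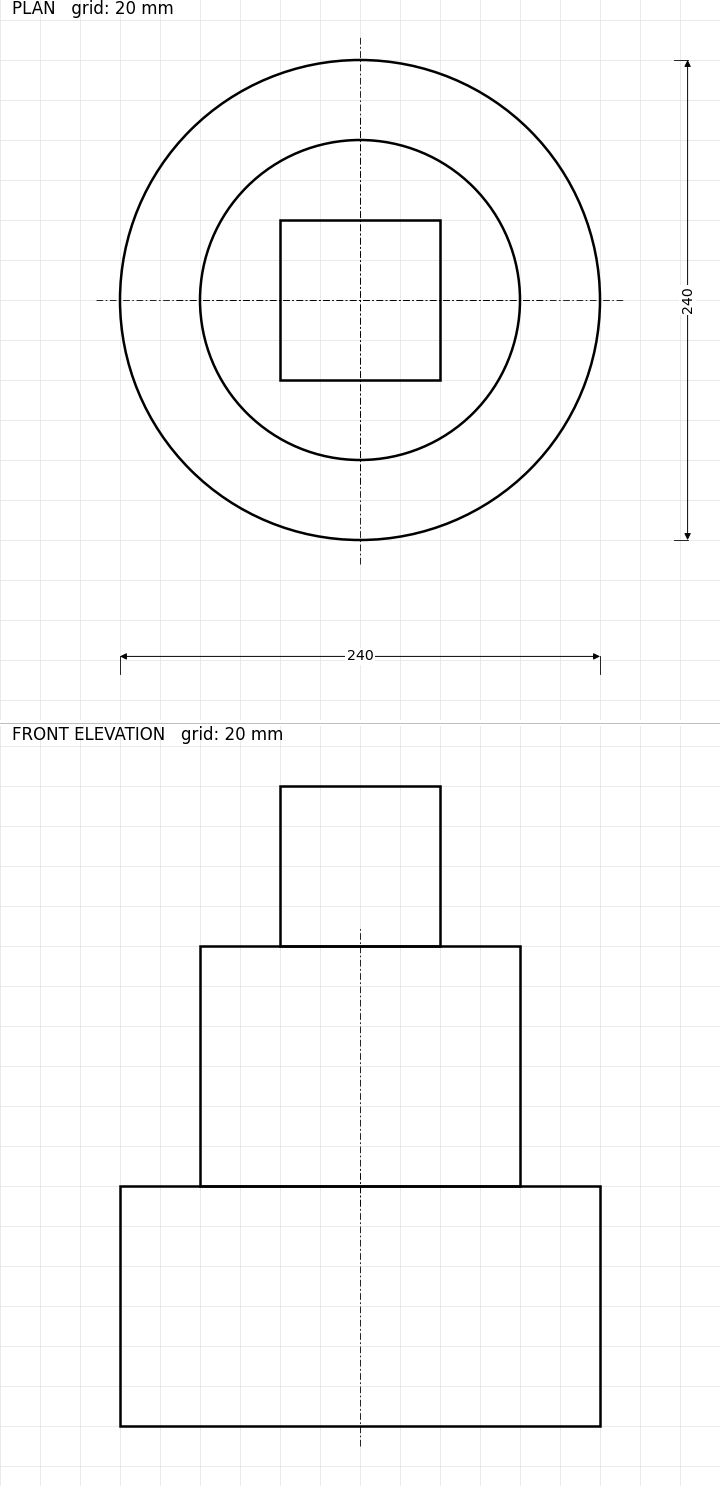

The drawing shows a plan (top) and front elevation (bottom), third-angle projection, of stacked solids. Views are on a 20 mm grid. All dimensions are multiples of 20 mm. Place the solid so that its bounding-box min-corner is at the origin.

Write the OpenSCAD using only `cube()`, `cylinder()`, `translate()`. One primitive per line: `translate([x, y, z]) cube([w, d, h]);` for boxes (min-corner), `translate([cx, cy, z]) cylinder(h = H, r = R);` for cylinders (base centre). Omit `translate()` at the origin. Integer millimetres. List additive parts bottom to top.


translate([120, 120, 0]) cylinder(h = 120, r = 120);
translate([120, 120, 120]) cylinder(h = 120, r = 80);
translate([80, 80, 240]) cube([80, 80, 80]);


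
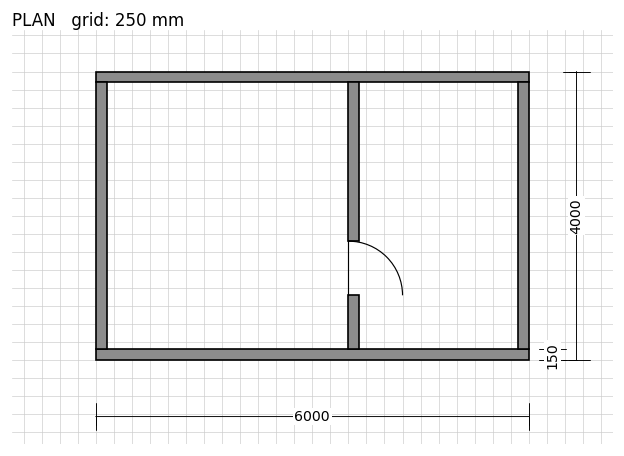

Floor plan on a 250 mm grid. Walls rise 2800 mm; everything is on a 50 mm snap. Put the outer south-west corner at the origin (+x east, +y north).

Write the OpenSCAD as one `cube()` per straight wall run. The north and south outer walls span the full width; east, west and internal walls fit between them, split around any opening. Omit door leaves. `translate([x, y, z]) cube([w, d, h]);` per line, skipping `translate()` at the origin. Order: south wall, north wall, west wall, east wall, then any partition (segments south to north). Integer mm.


cube([6000, 150, 2800]);
translate([0, 3850, 0]) cube([6000, 150, 2800]);
translate([0, 150, 0]) cube([150, 3700, 2800]);
translate([5850, 150, 0]) cube([150, 3700, 2800]);
translate([3500, 150, 0]) cube([150, 750, 2800]);
translate([3500, 1650, 0]) cube([150, 2200, 2800]);


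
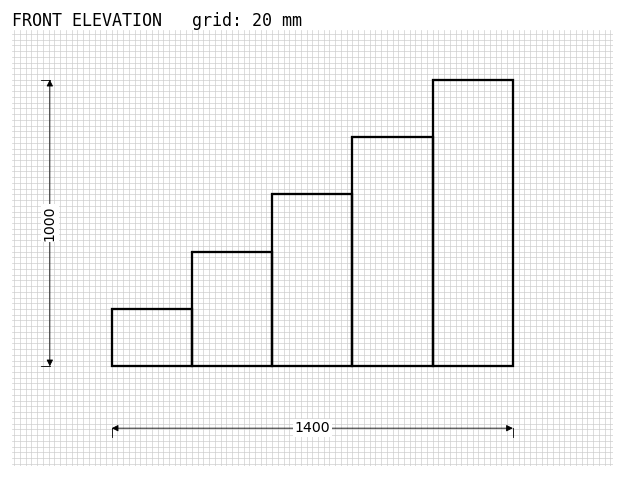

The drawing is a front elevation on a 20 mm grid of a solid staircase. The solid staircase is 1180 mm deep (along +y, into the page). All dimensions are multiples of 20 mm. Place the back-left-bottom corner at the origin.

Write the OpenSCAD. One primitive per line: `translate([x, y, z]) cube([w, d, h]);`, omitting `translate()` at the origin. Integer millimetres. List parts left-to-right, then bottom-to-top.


cube([280, 1180, 200]);
translate([280, 0, 0]) cube([280, 1180, 400]);
translate([560, 0, 0]) cube([280, 1180, 600]);
translate([840, 0, 0]) cube([280, 1180, 800]);
translate([1120, 0, 0]) cube([280, 1180, 1000]);


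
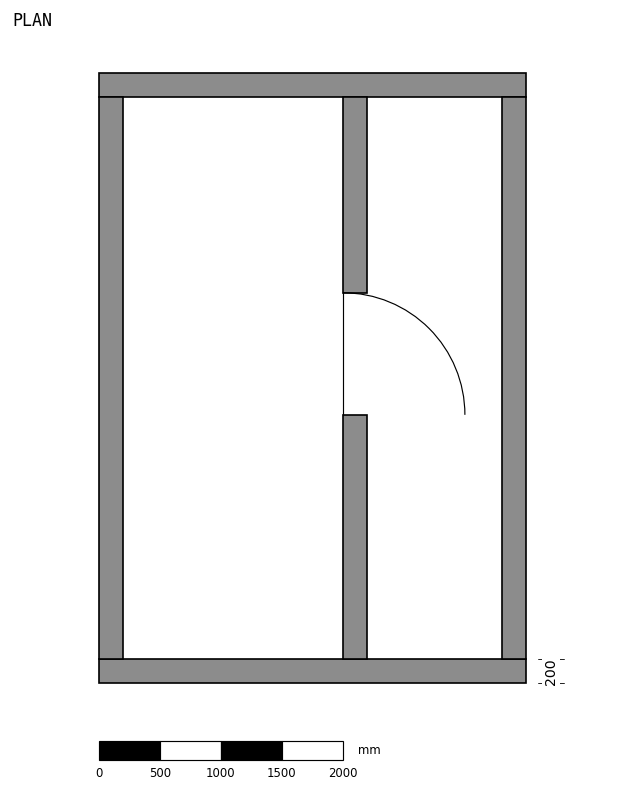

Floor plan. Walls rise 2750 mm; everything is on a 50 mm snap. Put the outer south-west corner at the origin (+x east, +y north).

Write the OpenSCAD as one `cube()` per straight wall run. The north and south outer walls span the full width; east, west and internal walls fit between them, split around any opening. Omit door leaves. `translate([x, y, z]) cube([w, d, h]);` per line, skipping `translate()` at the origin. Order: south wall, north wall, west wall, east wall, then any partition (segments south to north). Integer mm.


cube([3500, 200, 2750]);
translate([0, 4800, 0]) cube([3500, 200, 2750]);
translate([0, 200, 0]) cube([200, 4600, 2750]);
translate([3300, 200, 0]) cube([200, 4600, 2750]);
translate([2000, 200, 0]) cube([200, 2000, 2750]);
translate([2000, 3200, 0]) cube([200, 1600, 2750]);
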